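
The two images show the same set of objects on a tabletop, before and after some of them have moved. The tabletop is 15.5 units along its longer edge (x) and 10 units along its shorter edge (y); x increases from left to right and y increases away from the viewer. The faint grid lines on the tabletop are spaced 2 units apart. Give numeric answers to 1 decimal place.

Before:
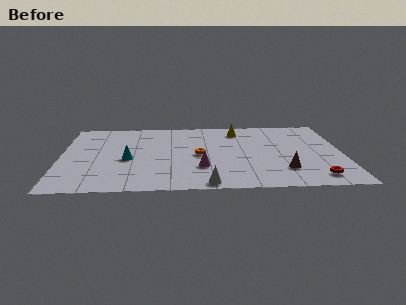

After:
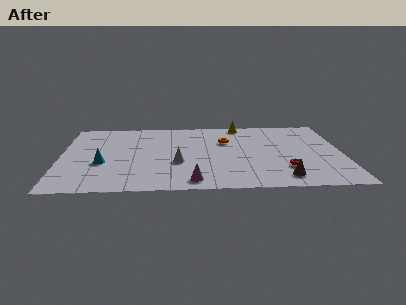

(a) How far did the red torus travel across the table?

2.0

From (13.9, 1.5) to (12.3, 2.7), the red torus covered √(1.6² + 1.2²) ≈ 2.0 units.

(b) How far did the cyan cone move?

1.5

The cyan cone was near (3.7, 4.3) before and (2.3, 3.8) after, so it travelled √(1.4² + 0.5²) ≈ 1.5 units.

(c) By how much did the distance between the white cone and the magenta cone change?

+0.4

They were about 2.2 units apart before and 2.6 after — 0.4 units further apart.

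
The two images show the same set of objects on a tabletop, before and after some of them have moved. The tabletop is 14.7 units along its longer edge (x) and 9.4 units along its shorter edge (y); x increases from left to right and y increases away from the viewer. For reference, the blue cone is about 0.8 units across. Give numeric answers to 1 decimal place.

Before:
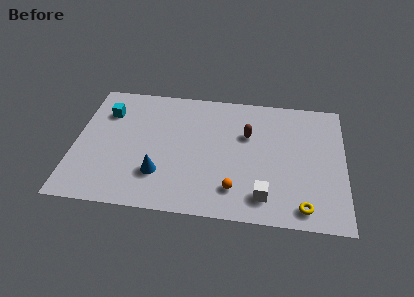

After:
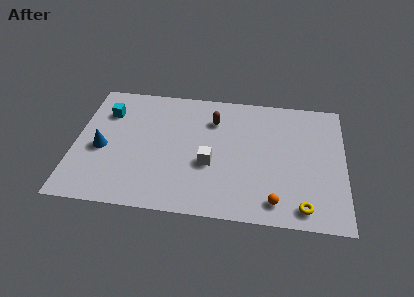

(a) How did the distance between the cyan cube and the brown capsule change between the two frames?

-1.9

They were about 7.8 units apart before and 5.9 after — 1.9 units closer together.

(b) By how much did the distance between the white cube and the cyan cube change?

-3.6

Before: roughly 10.2 units apart; after: 6.6. That's 3.6 units closer together.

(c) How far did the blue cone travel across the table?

3.5

The blue cone was near (4.7, 2.6) before and (1.5, 4.1) after, so it travelled √(3.2² + 1.5²) ≈ 3.5 units.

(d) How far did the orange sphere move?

2.3

From (8.8, 2.0) to (11.0, 1.4), the orange sphere covered √(2.2² + 0.6²) ≈ 2.3 units.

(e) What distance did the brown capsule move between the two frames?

2.1

The brown capsule was near (9.4, 6.1) before and (7.5, 7.0) after, so it travelled √(1.9² + 0.9²) ≈ 2.1 units.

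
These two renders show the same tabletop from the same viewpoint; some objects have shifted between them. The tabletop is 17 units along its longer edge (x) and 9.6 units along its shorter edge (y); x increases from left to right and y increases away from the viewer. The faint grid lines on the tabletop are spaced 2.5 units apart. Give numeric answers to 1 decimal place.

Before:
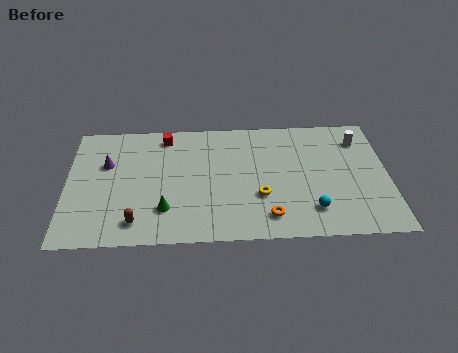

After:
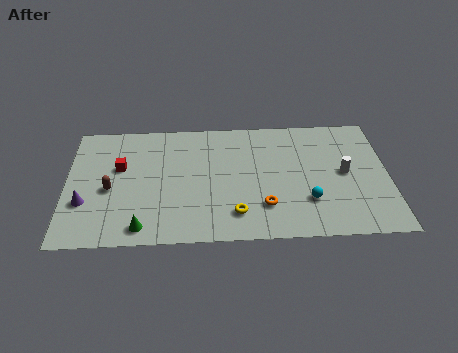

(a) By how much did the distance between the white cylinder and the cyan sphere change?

-3.1

The distance was about 6.0 in the first image and 2.9 in the second, so they moved 3.1 units closer together.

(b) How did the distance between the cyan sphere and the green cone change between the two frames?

+1.1

They were about 7.7 units apart before and 8.8 after — 1.1 units further apart.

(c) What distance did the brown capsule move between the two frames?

3.0

The brown capsule was near (3.7, 1.6) before and (2.3, 4.2) after, so it travelled √(1.4² + 2.6²) ≈ 3.0 units.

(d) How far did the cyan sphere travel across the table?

0.7

The cyan sphere was near (12.9, 2.1) before and (12.7, 2.8) after, so it travelled √(0.2² + 0.7²) ≈ 0.7 units.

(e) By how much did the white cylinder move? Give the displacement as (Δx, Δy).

(-0.9, -2.6)

The white cylinder started near (15.6, 7.5) and ended near (14.7, 4.9).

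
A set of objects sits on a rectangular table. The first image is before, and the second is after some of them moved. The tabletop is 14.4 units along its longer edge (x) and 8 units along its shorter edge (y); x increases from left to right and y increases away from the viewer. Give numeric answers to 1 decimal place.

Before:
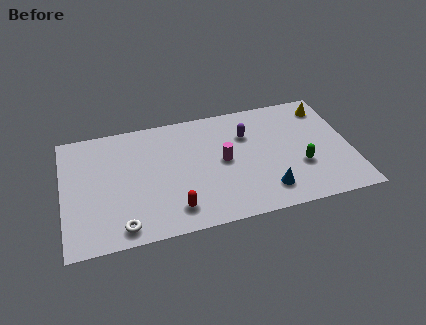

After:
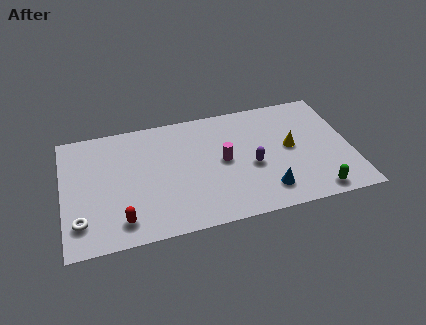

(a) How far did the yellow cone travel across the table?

3.1

The yellow cone was near (13.4, 6.6) before and (11.4, 4.2) after, so it travelled √(2.0² + 2.4²) ≈ 3.1 units.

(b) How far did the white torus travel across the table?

2.2

The white torus was near (2.8, 1.0) before and (0.8, 1.8) after, so it travelled √(2.0² + 0.8²) ≈ 2.2 units.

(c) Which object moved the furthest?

the yellow cone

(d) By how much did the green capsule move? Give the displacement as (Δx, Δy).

(0.6, -1.9)

The green capsule was at about (11.8, 2.8) and moved to about (12.4, 0.9).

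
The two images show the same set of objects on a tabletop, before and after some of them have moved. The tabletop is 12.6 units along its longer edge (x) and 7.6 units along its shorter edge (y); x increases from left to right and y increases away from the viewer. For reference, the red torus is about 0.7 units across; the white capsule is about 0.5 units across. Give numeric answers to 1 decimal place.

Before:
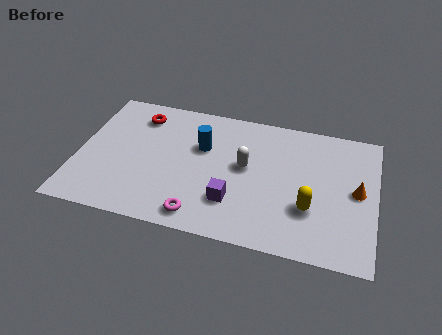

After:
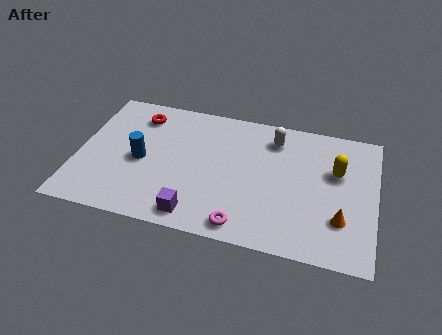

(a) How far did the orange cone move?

1.8

The orange cone moved from about (11.8, 3.9) to (11.2, 2.2), a distance of √(0.6² + 1.7²) ≈ 1.8.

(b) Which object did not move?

the red torus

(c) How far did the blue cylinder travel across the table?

2.9

The blue cylinder moved from about (5.2, 4.9) to (2.7, 3.5), a distance of √(2.5² + 1.4²) ≈ 2.9.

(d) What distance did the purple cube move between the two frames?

1.9

The purple cube moved from about (6.7, 2.1) to (5.2, 1.0), a distance of √(1.5² + 1.1²) ≈ 1.9.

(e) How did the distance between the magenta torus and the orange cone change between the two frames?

-2.8

They were about 7.0 units apart before and 4.2 after — 2.8 units closer together.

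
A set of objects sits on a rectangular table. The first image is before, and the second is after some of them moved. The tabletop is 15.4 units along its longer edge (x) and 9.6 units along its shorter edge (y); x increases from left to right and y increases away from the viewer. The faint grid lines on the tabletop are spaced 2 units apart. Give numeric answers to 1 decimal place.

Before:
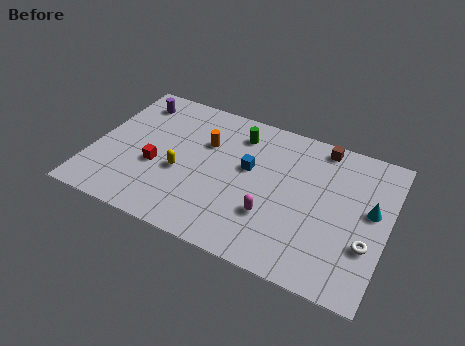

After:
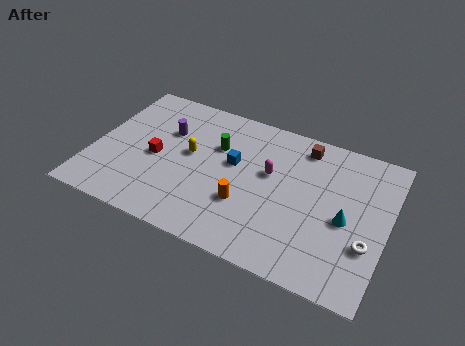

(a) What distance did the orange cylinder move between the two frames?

4.1

From (5.7, 6.4) to (8.2, 3.2), the orange cylinder covered √(2.5² + 3.2²) ≈ 4.1 units.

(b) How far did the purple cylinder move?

2.5

From (1.6, 7.9) to (3.6, 6.4), the purple cylinder covered √(2.0² + 1.5²) ≈ 2.5 units.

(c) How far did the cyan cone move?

1.6

From (14.5, 5.4) to (13.3, 4.3), the cyan cone covered √(1.2² + 1.1²) ≈ 1.6 units.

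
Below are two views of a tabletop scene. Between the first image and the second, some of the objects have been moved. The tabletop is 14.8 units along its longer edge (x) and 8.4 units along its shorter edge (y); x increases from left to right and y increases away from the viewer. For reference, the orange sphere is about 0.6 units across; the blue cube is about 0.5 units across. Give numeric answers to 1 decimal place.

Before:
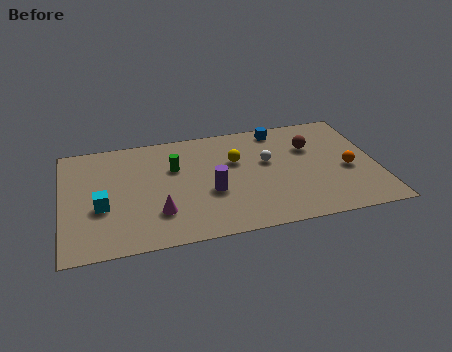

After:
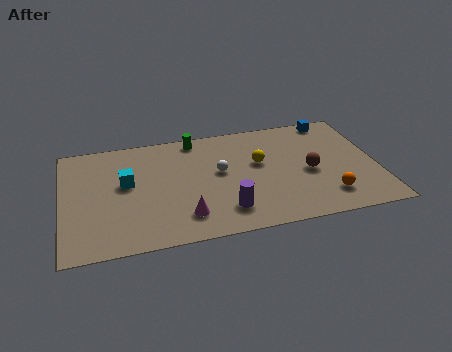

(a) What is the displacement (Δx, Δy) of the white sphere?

(-2.3, -0.3)

The white sphere started near (9.7, 5.0) and ended near (7.4, 4.7).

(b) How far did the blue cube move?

2.6

From (10.4, 7.4) to (13.0, 7.6), the blue cube covered √(2.6² + 0.2²) ≈ 2.6 units.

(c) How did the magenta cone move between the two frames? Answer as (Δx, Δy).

(1.2, -0.5)

The magenta cone was at about (4.4, 2.3) and moved to about (5.6, 1.8).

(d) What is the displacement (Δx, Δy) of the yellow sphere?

(1.1, -0.4)

The yellow sphere was at about (8.2, 5.4) and moved to about (9.3, 5.0).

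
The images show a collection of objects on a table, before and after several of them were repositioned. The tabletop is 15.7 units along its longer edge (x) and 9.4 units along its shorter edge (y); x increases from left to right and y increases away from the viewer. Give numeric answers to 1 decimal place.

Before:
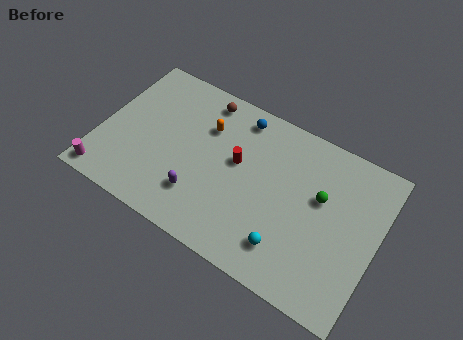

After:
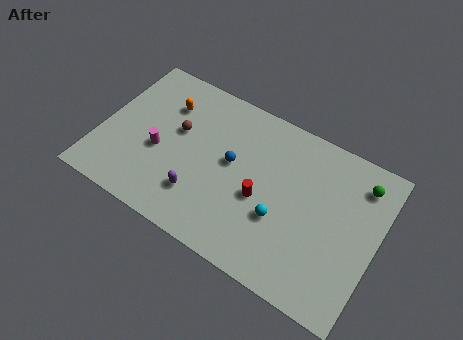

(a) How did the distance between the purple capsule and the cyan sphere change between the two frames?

-0.5

The distance was about 5.1 in the first image and 4.6 in the second, so they moved 0.5 units closer together.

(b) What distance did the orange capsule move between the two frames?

2.4

The orange capsule moved from about (5.7, 6.6) to (3.3, 6.9), a distance of √(2.4² + 0.3²) ≈ 2.4.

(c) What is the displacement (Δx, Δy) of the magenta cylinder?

(2.6, 2.9)

The magenta cylinder was at about (0.8, 1.0) and moved to about (3.4, 3.9).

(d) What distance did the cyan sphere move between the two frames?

1.5

The cyan sphere moved from about (11.1, 2.0) to (10.5, 3.4), a distance of √(0.6² + 1.4²) ≈ 1.5.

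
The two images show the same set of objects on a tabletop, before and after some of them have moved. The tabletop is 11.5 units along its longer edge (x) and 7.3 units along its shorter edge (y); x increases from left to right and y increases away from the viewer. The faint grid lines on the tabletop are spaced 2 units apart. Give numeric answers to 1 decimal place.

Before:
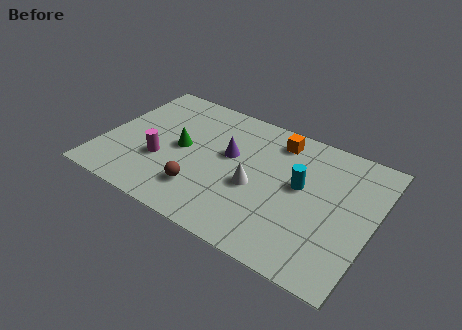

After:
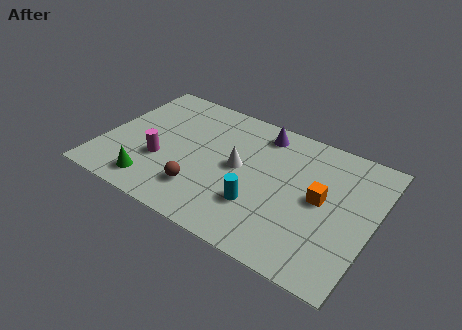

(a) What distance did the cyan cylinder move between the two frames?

2.4

From (8.4, 4.1) to (6.9, 2.2), the cyan cylinder covered √(1.5² + 1.9²) ≈ 2.4 units.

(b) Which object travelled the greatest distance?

the orange cube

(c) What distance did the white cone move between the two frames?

1.1

The white cone moved from about (6.6, 3.1) to (5.8, 3.8), a distance of √(0.8² + 0.7²) ≈ 1.1.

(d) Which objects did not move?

the brown sphere and the magenta cylinder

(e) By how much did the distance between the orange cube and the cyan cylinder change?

+0.5

They were about 2.4 units apart before and 2.9 after — 0.5 units further apart.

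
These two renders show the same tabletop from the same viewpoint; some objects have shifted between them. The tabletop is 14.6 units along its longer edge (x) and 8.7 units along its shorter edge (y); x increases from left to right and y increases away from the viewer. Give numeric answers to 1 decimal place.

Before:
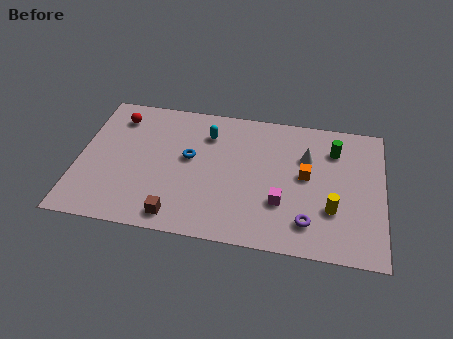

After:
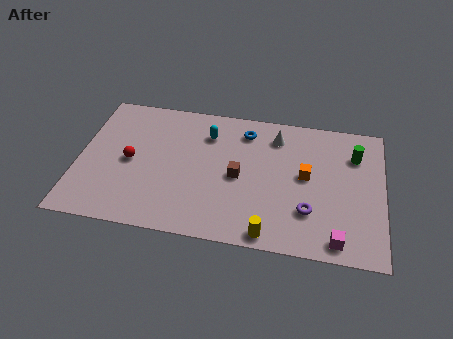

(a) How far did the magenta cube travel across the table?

3.2

From (9.8, 2.8) to (12.5, 1.0), the magenta cube covered √(2.7² + 1.8²) ≈ 3.2 units.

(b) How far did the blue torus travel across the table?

3.4

The blue torus was near (5.3, 4.9) before and (7.9, 7.1) after, so it travelled √(2.6² + 2.2²) ≈ 3.4 units.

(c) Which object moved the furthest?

the brown cube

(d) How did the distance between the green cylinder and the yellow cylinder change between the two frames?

+3.0

Before: roughly 3.8 units apart; after: 6.8. That's 3.0 units further apart.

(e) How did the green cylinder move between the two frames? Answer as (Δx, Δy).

(1.0, -0.2)

The green cylinder started near (12.2, 6.6) and ended near (13.2, 6.4).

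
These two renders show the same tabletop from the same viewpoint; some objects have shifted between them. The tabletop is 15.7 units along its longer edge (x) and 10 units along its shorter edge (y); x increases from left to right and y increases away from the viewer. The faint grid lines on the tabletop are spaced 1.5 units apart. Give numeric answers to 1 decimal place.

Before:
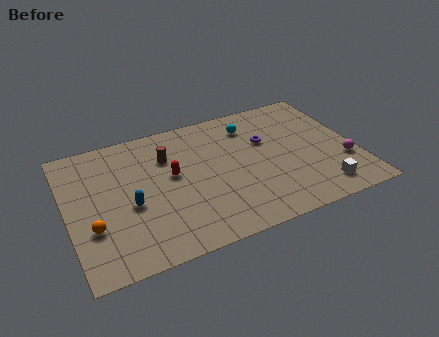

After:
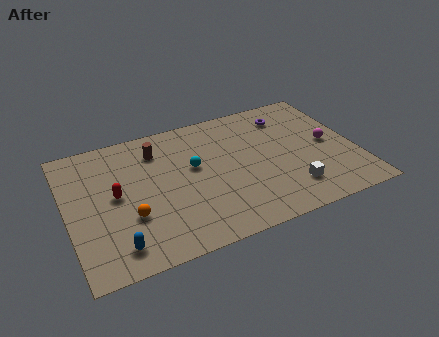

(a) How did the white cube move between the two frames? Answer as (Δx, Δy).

(-1.6, 0.6)

From the two frames, the white cube sits at roughly (13.4, 1.6) before and (11.8, 2.2) after.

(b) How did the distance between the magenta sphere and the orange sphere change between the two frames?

-2.5

Before: roughly 13.7 units apart; after: 11.2. That's 2.5 units closer together.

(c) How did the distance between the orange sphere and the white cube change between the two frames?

-3.6

Before: roughly 12.3 units apart; after: 8.7. That's 3.6 units closer together.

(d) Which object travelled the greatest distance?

the cyan sphere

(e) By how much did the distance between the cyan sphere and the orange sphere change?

-5.8

The distance was about 10.2 in the first image and 4.4 in the second, so they moved 5.8 units closer together.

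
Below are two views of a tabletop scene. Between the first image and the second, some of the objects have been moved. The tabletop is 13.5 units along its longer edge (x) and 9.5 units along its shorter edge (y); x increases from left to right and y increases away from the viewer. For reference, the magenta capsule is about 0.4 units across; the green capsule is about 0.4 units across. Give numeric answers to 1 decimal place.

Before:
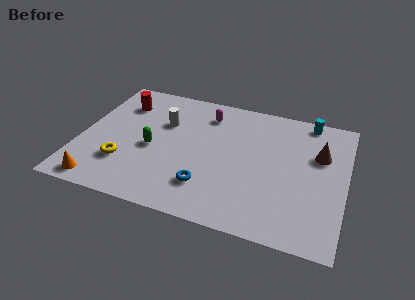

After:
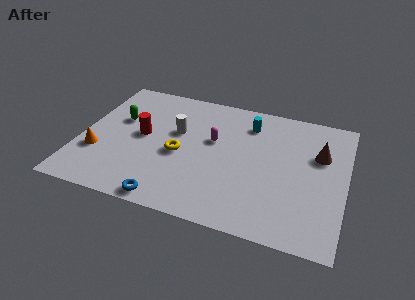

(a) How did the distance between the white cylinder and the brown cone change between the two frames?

-0.7

Before: roughly 8.0 units apart; after: 7.3. That's 0.7 units closer together.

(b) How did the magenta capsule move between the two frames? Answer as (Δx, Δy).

(0.5, -1.9)

The magenta capsule was at about (6.2, 7.6) and moved to about (6.7, 5.7).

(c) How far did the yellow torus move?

3.1

The yellow torus moved from about (2.4, 2.7) to (5.1, 4.2), a distance of √(2.7² + 1.5²) ≈ 3.1.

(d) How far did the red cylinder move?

2.6

From (1.8, 7.2) to (3.1, 5.0), the red cylinder covered √(1.3² + 2.2²) ≈ 2.6 units.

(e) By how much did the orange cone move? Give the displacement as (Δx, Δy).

(-0.4, 2.1)

The orange cone was at about (1.4, 1.0) and moved to about (1.0, 3.1).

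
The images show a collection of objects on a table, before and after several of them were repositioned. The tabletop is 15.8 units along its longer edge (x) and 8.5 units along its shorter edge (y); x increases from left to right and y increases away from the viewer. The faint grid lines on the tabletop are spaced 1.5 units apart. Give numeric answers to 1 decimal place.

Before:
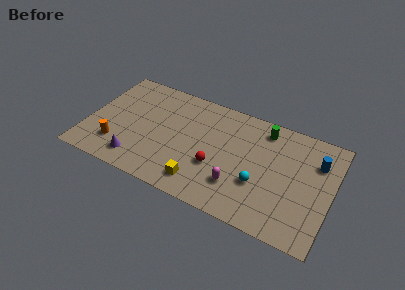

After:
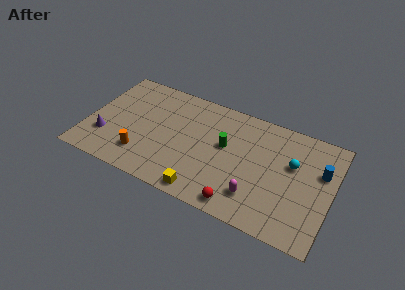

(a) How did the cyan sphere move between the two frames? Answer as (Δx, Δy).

(1.9, 2.3)

The cyan sphere was at about (11.3, 3.0) and moved to about (13.2, 5.3).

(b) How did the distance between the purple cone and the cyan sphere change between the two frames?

+4.3

Before: roughly 7.9 units apart; after: 12.2. That's 4.3 units further apart.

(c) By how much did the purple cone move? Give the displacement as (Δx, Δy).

(-2.2, 1.0)

From the two frames, the purple cone sits at roughly (3.5, 1.5) before and (1.3, 2.5) after.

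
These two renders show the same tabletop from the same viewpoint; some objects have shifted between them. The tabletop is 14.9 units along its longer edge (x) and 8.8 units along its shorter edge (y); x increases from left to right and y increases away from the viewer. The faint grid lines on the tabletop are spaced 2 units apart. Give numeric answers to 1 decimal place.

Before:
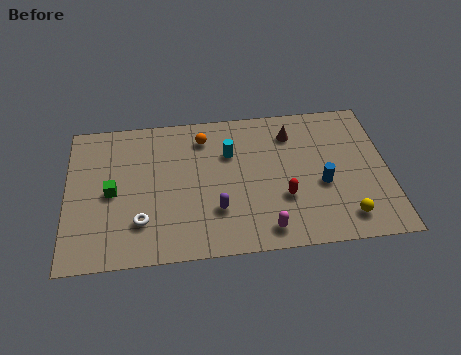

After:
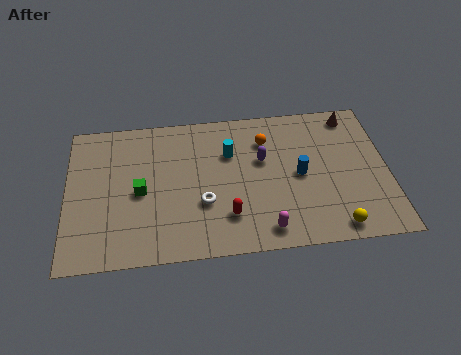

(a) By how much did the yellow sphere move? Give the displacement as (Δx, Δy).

(-0.5, -0.5)

From the two frames, the yellow sphere sits at roughly (12.8, 1.5) before and (12.3, 1.0) after.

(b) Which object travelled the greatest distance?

the purple capsule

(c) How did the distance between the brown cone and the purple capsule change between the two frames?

-0.7

The distance was about 5.6 in the first image and 4.9 in the second, so they moved 0.7 units closer together.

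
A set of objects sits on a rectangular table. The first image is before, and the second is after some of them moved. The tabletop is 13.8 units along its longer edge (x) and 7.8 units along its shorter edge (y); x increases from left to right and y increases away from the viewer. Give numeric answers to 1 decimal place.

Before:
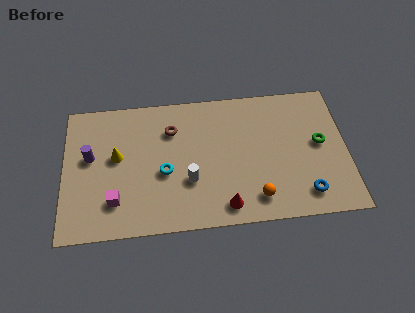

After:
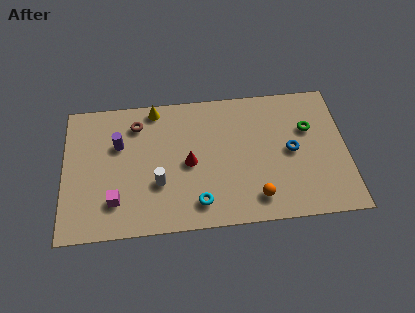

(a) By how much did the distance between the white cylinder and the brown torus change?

+0.5

Before: roughly 3.1 units apart; after: 3.6. That's 0.5 units further apart.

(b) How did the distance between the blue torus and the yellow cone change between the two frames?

-2.3

The distance was about 9.6 in the first image and 7.3 in the second, so they moved 2.3 units closer together.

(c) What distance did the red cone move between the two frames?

3.1

The red cone was near (7.8, 1.1) before and (6.1, 3.7) after, so it travelled √(1.7² + 2.6²) ≈ 3.1 units.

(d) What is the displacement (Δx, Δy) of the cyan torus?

(1.6, -1.9)

The cyan torus was at about (4.9, 3.3) and moved to about (6.5, 1.4).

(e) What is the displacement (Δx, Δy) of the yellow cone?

(1.9, 2.6)

From the two frames, the yellow cone sits at roughly (2.6, 4.4) before and (4.5, 7.0) after.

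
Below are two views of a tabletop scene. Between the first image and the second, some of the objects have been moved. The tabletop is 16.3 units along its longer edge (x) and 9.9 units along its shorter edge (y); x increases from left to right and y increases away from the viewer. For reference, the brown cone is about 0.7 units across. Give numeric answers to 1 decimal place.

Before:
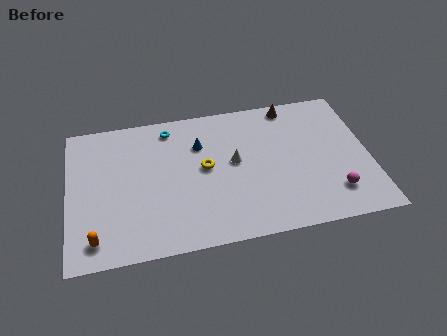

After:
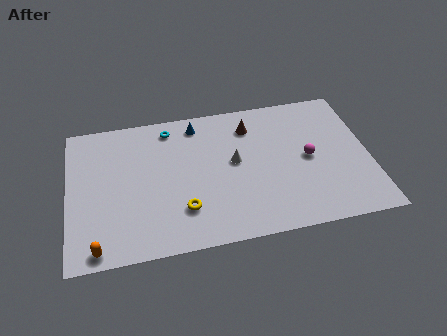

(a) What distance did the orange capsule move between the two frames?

0.6

The orange capsule moved from about (1.4, 1.5) to (1.5, 0.9), a distance of √(0.1² + 0.6²) ≈ 0.6.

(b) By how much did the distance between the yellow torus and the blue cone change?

+4.3

Before: roughly 1.7 units apart; after: 6.0. That's 4.3 units further apart.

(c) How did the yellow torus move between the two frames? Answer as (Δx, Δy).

(-1.3, -2.7)

The yellow torus started near (7.4, 5.3) and ended near (6.1, 2.6).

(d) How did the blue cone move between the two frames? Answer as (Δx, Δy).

(-0.1, 1.5)

The blue cone was at about (7.2, 7.0) and moved to about (7.1, 8.5).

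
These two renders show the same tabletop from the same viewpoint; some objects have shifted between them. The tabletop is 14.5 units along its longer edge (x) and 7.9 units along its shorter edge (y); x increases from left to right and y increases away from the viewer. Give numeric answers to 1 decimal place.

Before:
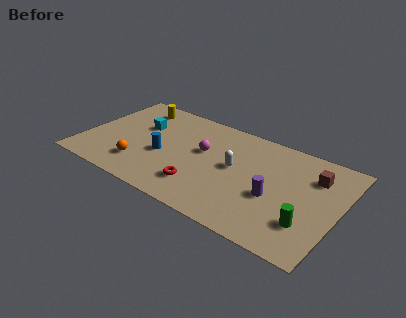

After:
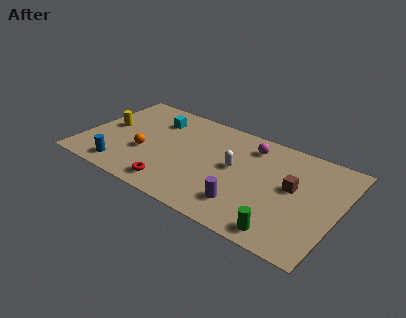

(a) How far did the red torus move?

1.6

The red torus was near (7.0, 1.9) before and (5.6, 1.2) after, so it travelled √(1.4² + 0.7²) ≈ 1.6 units.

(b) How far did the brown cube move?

1.7

From (12.9, 5.8) to (11.9, 4.4), the brown cube covered √(1.0² + 1.4²) ≈ 1.7 units.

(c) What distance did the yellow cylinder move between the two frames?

2.7

From (2.4, 6.6) to (1.2, 4.2), the yellow cylinder covered √(1.2² + 2.4²) ≈ 2.7 units.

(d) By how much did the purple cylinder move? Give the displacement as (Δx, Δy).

(-1.4, -1.4)

From the two frames, the purple cylinder sits at roughly (11.0, 3.2) before and (9.6, 1.8) after.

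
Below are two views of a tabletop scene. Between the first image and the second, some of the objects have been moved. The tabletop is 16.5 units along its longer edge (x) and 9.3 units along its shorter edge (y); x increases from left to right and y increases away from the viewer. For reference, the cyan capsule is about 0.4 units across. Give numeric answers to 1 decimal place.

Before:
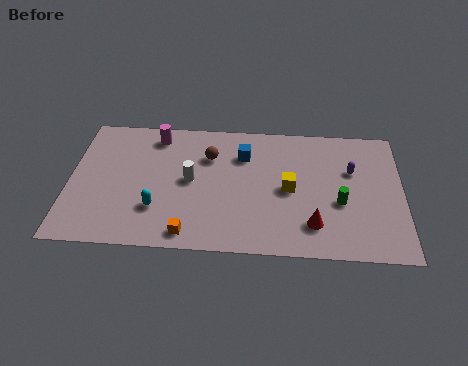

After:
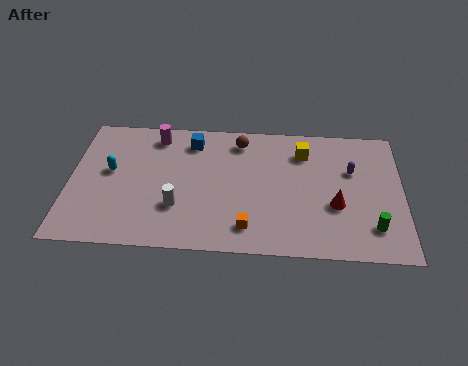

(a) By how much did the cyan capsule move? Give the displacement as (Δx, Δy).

(-2.4, 2.5)

From the two frames, the cyan capsule sits at roughly (4.4, 2.7) before and (2.0, 5.2) after.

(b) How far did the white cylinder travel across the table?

2.0

The white cylinder was near (6.0, 4.8) before and (5.4, 2.9) after, so it travelled √(0.6² + 1.9²) ≈ 2.0 units.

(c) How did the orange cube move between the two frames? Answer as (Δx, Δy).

(2.9, 0.6)

The orange cube was at about (6.0, 1.1) and moved to about (8.9, 1.7).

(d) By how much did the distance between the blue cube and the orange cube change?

+0.3

Before: roughly 6.3 units apart; after: 6.6. That's 0.3 units further apart.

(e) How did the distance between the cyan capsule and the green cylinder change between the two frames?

+4.3

The distance was about 9.1 in the first image and 13.4 in the second, so they moved 4.3 units further apart.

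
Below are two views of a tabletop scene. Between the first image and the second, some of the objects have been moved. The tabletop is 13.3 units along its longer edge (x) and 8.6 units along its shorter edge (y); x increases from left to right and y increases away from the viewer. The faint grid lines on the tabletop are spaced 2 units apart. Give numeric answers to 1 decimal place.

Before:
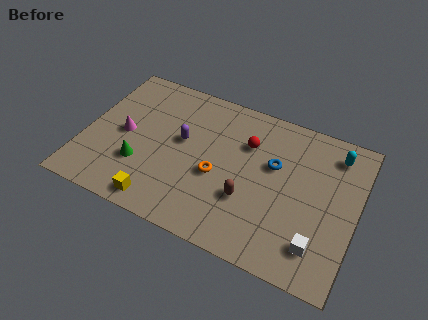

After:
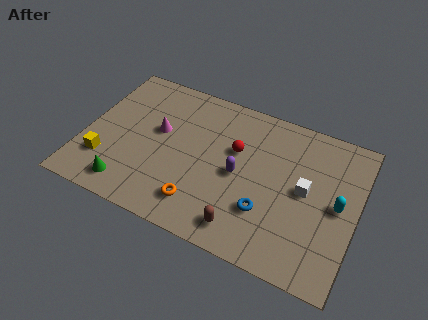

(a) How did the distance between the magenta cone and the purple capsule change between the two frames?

+1.3

The distance was about 2.9 in the first image and 4.2 in the second, so they moved 1.3 units further apart.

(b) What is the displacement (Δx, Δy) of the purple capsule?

(2.9, -0.8)

From the two frames, the purple capsule sits at roughly (4.7, 4.9) before and (7.6, 4.1) after.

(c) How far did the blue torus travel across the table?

2.7

From (9.2, 5.3) to (9.1, 2.6), the blue torus covered √(0.1² + 2.7²) ≈ 2.7 units.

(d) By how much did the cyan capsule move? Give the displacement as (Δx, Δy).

(0.4, -2.8)

The cyan capsule started near (12.0, 7.1) and ended near (12.4, 4.3).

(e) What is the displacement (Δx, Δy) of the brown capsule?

(0.0, -1.6)

From the two frames, the brown capsule sits at roughly (8.2, 2.9) before and (8.2, 1.3) after.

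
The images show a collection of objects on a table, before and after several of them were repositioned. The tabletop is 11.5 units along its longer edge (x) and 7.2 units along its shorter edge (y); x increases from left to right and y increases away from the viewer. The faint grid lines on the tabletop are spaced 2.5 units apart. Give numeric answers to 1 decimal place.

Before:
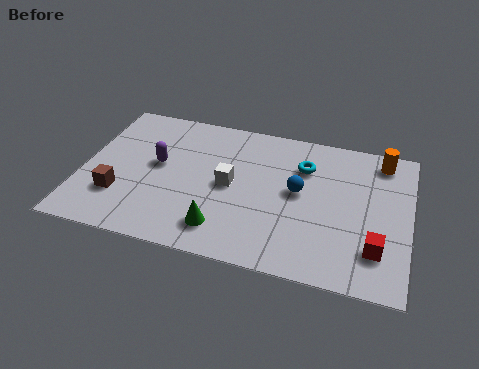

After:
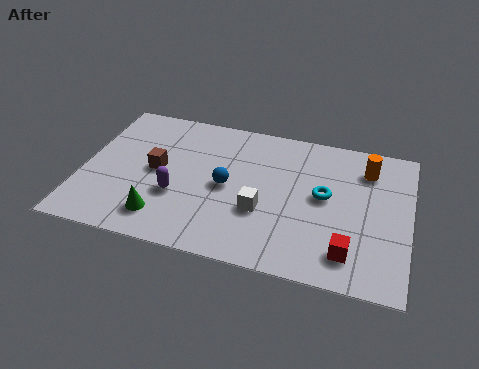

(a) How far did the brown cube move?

2.0

From (1.4, 2.1) to (2.6, 3.7), the brown cube covered √(1.2² + 1.6²) ≈ 2.0 units.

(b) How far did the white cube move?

1.6

The white cube was near (5.2, 3.6) before and (6.4, 2.6) after, so it travelled √(1.2² + 1.0²) ≈ 1.6 units.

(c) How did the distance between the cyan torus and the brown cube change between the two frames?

-1.1

They were about 7.0 units apart before and 5.9 after — 1.1 units closer together.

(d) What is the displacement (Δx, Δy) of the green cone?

(-2.1, 0.0)

The green cone was at about (5.1, 1.4) and moved to about (3.0, 1.4).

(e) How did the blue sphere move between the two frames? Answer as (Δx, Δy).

(-2.5, -0.4)

The blue sphere was at about (7.6, 3.9) and moved to about (5.1, 3.5).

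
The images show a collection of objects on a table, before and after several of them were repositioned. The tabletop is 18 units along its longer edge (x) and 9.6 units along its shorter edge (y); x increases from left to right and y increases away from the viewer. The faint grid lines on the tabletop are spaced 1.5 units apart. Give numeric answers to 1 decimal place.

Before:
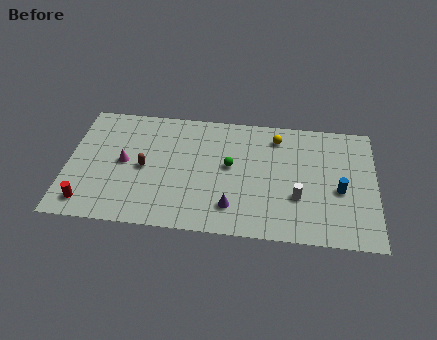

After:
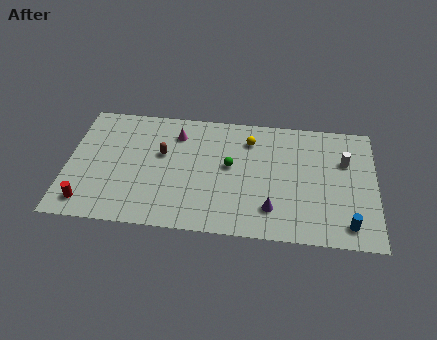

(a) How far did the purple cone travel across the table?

2.3

The purple cone was near (9.7, 2.1) before and (12.0, 2.2) after, so it travelled √(2.3² + 0.1²) ≈ 2.3 units.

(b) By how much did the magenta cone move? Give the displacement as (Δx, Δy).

(3.0, 2.6)

The magenta cone started near (3.3, 4.9) and ended near (6.3, 7.5).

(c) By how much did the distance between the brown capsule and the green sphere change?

-1.0

The distance was about 5.0 in the first image and 4.0 in the second, so they moved 1.0 units closer together.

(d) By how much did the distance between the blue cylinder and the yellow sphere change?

+3.0

They were about 5.3 units apart before and 8.3 after — 3.0 units further apart.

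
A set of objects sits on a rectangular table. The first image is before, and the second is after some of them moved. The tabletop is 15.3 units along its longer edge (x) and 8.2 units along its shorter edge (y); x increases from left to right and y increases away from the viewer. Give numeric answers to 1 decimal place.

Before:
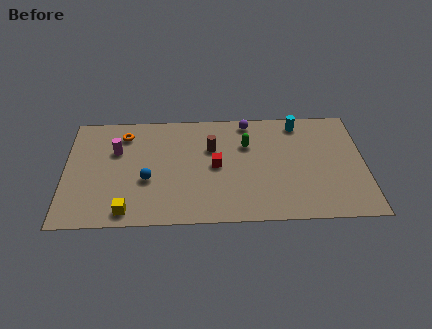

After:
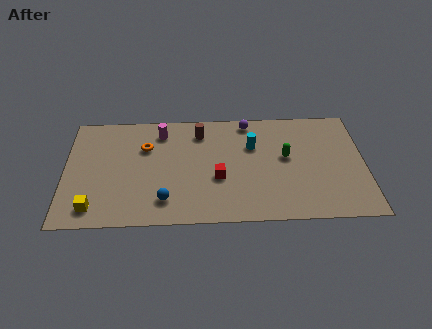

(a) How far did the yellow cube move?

1.7

The yellow cube moved from about (3.2, 1.0) to (1.5, 1.3), a distance of √(1.7² + 0.3²) ≈ 1.7.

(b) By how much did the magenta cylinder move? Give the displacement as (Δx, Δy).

(2.3, 1.3)

The magenta cylinder was at about (2.6, 5.4) and moved to about (4.9, 6.7).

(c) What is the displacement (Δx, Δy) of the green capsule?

(2.0, -1.0)

The green capsule was at about (9.3, 5.6) and moved to about (11.3, 4.6).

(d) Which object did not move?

the purple sphere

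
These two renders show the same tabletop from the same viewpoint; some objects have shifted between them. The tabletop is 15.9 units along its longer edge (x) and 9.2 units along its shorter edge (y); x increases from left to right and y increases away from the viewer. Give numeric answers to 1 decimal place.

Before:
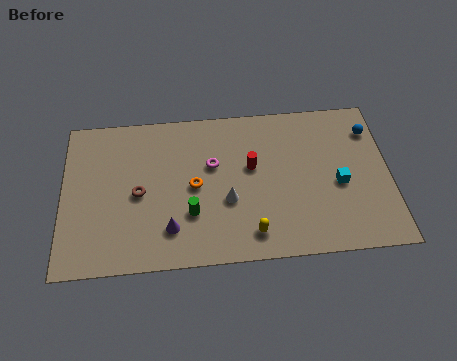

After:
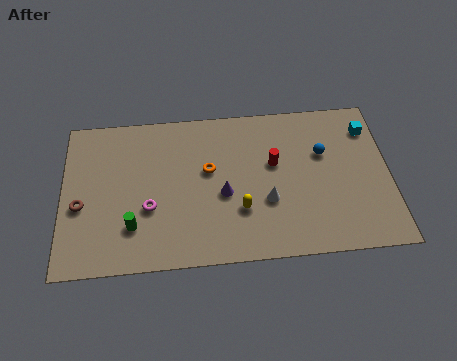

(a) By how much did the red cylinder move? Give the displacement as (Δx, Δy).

(1.1, 0.1)

From the two frames, the red cylinder sits at roughly (9.2, 5.4) before and (10.3, 5.5) after.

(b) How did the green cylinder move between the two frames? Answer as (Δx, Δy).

(-2.8, -0.5)

The green cylinder started near (6.2, 2.9) and ended near (3.4, 2.4).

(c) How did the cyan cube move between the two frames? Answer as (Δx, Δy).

(1.6, 3.2)

The cyan cube was at about (13.4, 4.0) and moved to about (15.0, 7.2).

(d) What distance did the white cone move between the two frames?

1.9

The white cone moved from about (8.0, 3.5) to (9.9, 3.3), a distance of √(1.9² + 0.2²) ≈ 1.9.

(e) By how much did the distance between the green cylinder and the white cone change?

+4.7

Before: roughly 1.9 units apart; after: 6.6. That's 4.7 units further apart.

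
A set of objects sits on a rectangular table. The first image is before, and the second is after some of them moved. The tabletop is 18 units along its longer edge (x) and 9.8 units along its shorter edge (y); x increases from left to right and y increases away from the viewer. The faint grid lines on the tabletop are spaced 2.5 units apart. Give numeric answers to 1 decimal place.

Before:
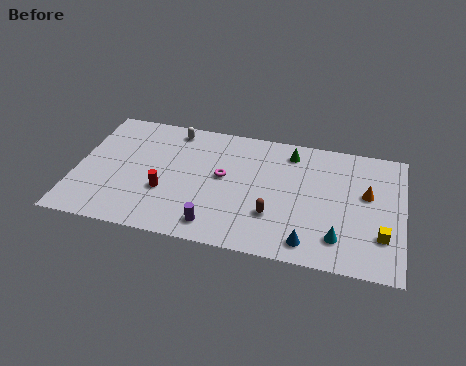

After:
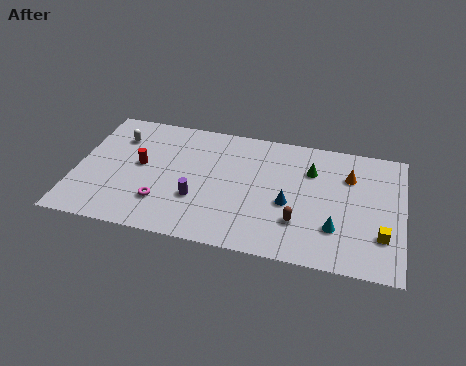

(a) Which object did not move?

the yellow cube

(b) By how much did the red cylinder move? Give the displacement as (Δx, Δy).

(-1.5, 1.8)

The red cylinder was at about (5.0, 3.5) and moved to about (3.5, 5.3).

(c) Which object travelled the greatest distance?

the magenta torus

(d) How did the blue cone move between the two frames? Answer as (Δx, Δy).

(-1.2, 2.7)

From the two frames, the blue cone sits at roughly (13.0, 1.4) before and (11.8, 4.1) after.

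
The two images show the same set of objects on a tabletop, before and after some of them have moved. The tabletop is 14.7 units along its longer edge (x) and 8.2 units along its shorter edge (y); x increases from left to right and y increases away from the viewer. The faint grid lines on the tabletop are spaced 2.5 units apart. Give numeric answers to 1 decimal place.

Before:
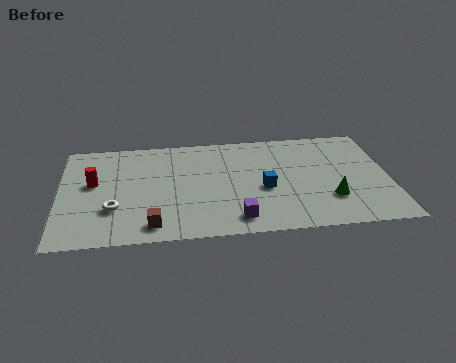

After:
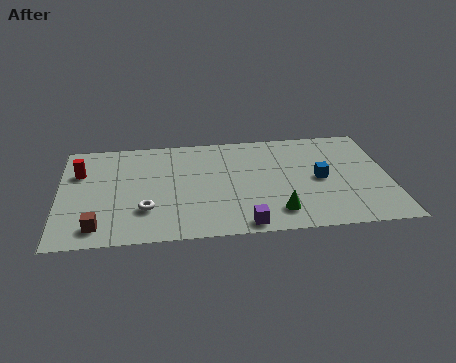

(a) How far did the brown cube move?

2.4

The brown cube was near (4.1, 1.2) before and (1.7, 1.3) after, so it travelled √(2.4² + 0.1²) ≈ 2.4 units.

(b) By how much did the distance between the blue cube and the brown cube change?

+4.8

The distance was about 5.5 in the first image and 10.3 in the second, so they moved 4.8 units further apart.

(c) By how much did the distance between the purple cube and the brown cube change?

+2.7

They were about 3.7 units apart before and 6.4 after — 2.7 units further apart.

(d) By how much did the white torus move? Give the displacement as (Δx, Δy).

(1.4, -0.2)

The white torus started near (2.4, 2.6) and ended near (3.8, 2.4).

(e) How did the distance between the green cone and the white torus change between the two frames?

-3.7

The distance was about 9.6 in the first image and 5.9 in the second, so they moved 3.7 units closer together.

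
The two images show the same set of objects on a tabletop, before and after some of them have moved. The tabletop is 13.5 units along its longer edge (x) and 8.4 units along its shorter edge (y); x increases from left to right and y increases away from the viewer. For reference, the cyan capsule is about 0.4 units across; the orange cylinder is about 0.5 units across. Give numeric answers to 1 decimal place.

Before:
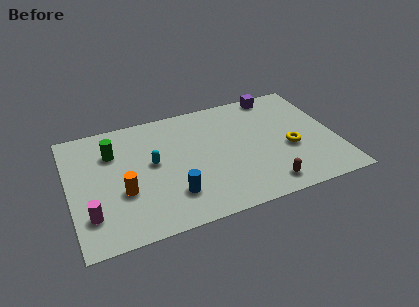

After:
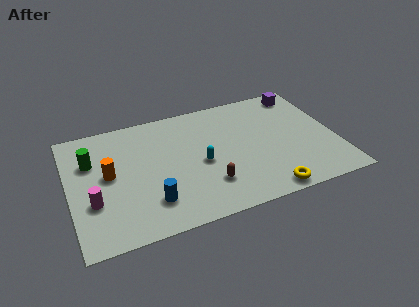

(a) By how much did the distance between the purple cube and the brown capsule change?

+0.9

The distance was about 6.5 in the first image and 7.4 in the second, so they moved 0.9 units further apart.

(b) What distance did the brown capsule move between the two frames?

3.0

The brown capsule moved from about (9.6, 1.2) to (6.8, 2.2), a distance of √(2.8² + 1.0²) ≈ 3.0.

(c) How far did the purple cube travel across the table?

1.3

The purple cube was near (10.9, 7.6) before and (12.2, 7.3) after, so it travelled √(1.3² + 0.3²) ≈ 1.3 units.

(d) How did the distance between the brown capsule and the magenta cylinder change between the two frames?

-3.0

The distance was about 8.7 in the first image and 5.7 in the second, so they moved 3.0 units closer together.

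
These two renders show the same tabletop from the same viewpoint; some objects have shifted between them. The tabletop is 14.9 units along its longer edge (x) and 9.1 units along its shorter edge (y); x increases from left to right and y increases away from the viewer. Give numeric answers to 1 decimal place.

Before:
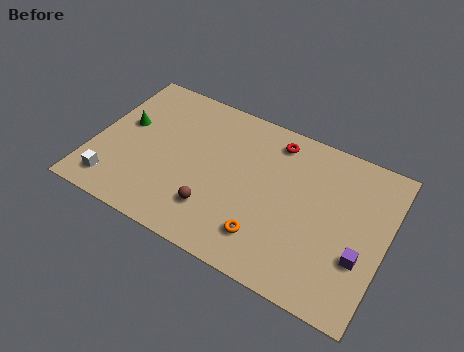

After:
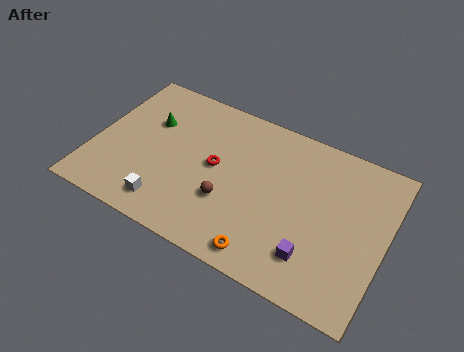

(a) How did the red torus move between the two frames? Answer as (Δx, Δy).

(-2.7, -2.9)

From the two frames, the red torus sits at roughly (8.9, 7.7) before and (6.2, 4.8) after.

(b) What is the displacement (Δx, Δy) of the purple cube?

(-2.2, -1.0)

The purple cube started near (13.8, 3.1) and ended near (11.6, 2.1).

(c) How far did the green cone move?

1.4

The green cone moved from about (1.4, 5.3) to (2.6, 6.0), a distance of √(1.2² + 0.7²) ≈ 1.4.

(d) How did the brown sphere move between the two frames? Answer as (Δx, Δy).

(0.6, 0.8)

The brown sphere was at about (6.5, 2.3) and moved to about (7.1, 3.1).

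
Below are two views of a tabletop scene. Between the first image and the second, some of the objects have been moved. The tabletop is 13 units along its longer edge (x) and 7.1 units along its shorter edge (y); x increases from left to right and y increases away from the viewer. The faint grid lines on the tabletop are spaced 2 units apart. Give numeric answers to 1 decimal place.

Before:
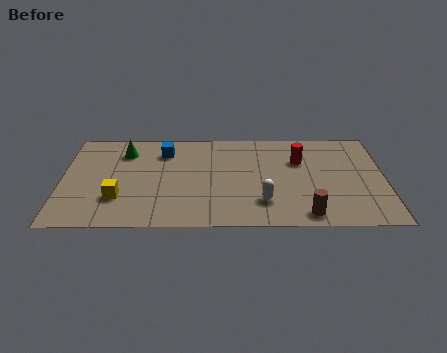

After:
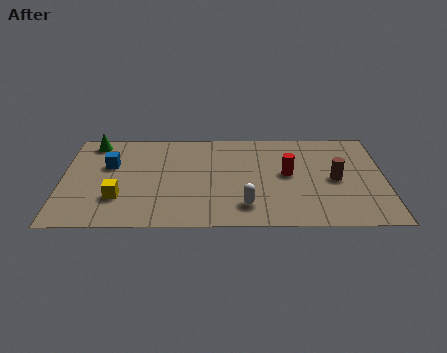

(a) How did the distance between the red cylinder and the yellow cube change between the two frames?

-0.8

They were about 7.8 units apart before and 7.0 after — 0.8 units closer together.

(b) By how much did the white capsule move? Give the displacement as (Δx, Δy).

(-0.7, -0.3)

From the two frames, the white capsule sits at roughly (8.1, 1.8) before and (7.4, 1.5) after.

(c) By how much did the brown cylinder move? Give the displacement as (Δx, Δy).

(1.2, 2.5)

From the two frames, the brown cylinder sits at roughly (9.8, 0.9) before and (11.0, 3.4) after.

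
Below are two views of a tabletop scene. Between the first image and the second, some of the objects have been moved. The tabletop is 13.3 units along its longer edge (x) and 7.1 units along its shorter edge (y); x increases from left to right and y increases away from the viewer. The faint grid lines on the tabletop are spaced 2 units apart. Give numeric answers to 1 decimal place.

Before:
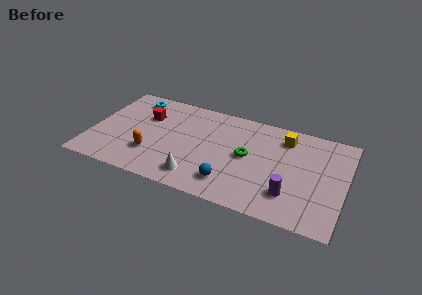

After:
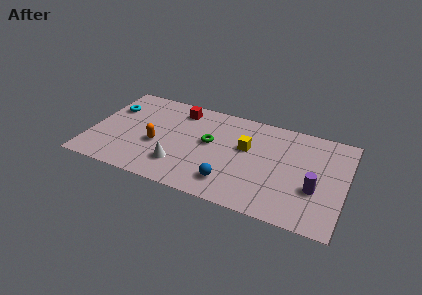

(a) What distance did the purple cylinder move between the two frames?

1.4

The purple cylinder moved from about (10.6, 1.8) to (11.8, 2.6), a distance of √(1.2² + 0.8²) ≈ 1.4.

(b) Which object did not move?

the blue sphere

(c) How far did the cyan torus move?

1.5

The cyan torus was near (1.9, 6.0) before and (0.9, 4.9) after, so it travelled √(1.0² + 1.1²) ≈ 1.5 units.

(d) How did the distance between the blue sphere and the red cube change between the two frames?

-0.4

The distance was about 5.8 in the first image and 5.4 in the second, so they moved 0.4 units closer together.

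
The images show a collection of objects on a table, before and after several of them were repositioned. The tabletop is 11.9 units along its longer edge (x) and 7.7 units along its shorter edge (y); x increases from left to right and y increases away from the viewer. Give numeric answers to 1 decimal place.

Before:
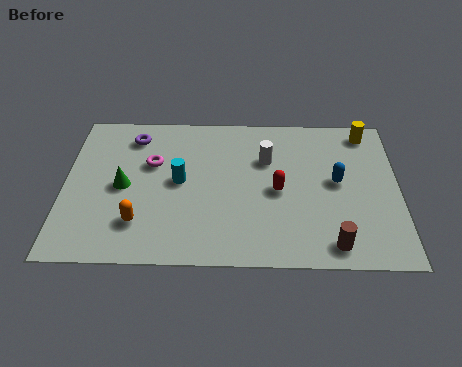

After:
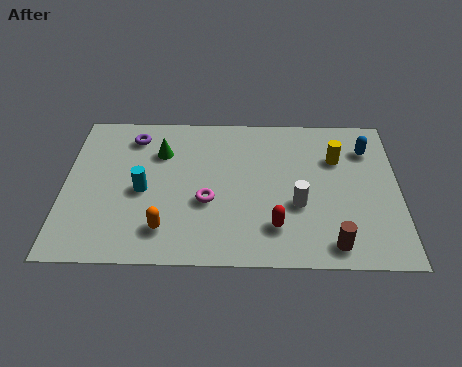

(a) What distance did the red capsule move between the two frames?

1.8

The red capsule was near (7.6, 3.6) before and (7.5, 1.8) after, so it travelled √(0.1² + 1.8²) ≈ 1.8 units.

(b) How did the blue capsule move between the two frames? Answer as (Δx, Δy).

(1.1, 1.7)

The blue capsule started near (9.7, 4.1) and ended near (10.8, 5.8).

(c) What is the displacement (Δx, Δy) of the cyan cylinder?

(-1.3, -0.5)

The cyan cylinder was at about (4.1, 4.0) and moved to about (2.8, 3.5).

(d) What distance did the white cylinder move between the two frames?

2.5

From (7.2, 5.2) to (8.3, 2.9), the white cylinder covered √(1.1² + 2.3²) ≈ 2.5 units.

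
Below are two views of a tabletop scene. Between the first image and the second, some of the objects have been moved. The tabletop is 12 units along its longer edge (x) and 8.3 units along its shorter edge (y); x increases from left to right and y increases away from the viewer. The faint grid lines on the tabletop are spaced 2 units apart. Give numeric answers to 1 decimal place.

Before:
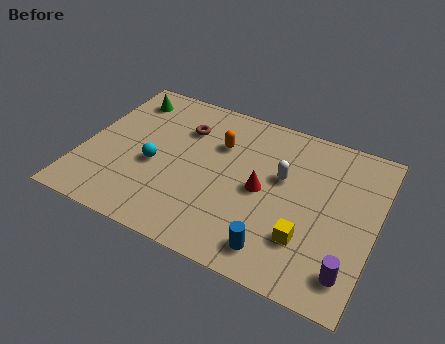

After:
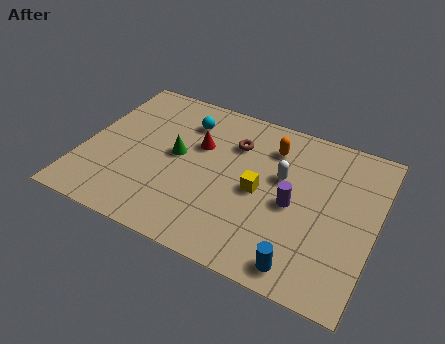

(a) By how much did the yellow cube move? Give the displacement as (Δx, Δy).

(-2.1, 1.6)

The yellow cube started near (9.4, 2.3) and ended near (7.3, 3.9).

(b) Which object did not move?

the white capsule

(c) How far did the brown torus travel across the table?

2.1

The brown torus moved from about (3.9, 6.0) to (6.0, 6.0), a distance of √(2.1² + 0.0²) ≈ 2.1.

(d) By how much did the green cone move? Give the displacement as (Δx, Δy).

(2.5, -2.4)

The green cone was at about (1.3, 6.8) and moved to about (3.8, 4.4).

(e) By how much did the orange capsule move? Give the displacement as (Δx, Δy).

(2.1, 0.7)

The orange capsule was at about (5.4, 5.7) and moved to about (7.5, 6.4).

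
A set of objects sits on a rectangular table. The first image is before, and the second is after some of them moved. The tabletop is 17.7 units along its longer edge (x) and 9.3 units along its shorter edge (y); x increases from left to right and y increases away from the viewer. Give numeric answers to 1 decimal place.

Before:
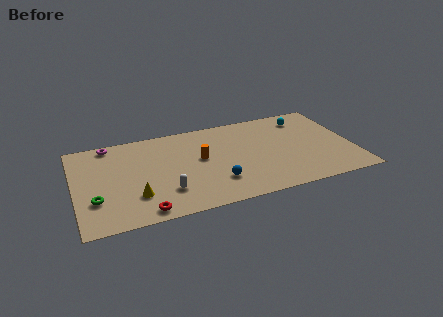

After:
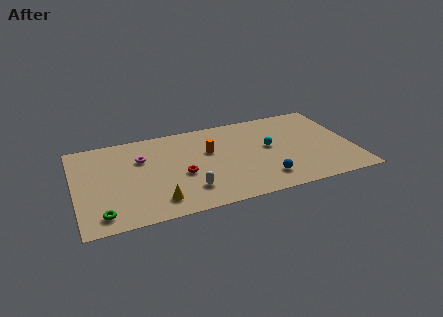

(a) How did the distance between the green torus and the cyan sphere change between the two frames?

-3.1

They were about 14.6 units apart before and 11.5 after — 3.1 units closer together.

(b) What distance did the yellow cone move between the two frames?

1.6

From (3.7, 2.6) to (5.0, 1.7), the yellow cone covered √(1.3² + 0.9²) ≈ 1.6 units.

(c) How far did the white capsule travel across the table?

1.4

The white capsule moved from about (5.6, 2.5) to (7.0, 2.2), a distance of √(1.4² + 0.3²) ≈ 1.4.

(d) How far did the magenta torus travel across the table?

2.8

The magenta torus was near (2.4, 8.4) before and (4.3, 6.3) after, so it travelled √(1.9² + 2.1²) ≈ 2.8 units.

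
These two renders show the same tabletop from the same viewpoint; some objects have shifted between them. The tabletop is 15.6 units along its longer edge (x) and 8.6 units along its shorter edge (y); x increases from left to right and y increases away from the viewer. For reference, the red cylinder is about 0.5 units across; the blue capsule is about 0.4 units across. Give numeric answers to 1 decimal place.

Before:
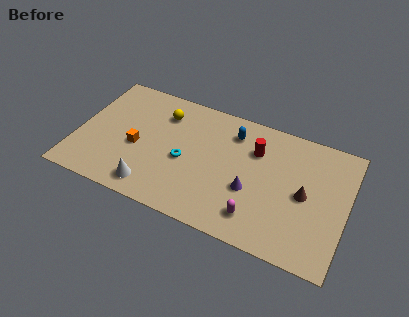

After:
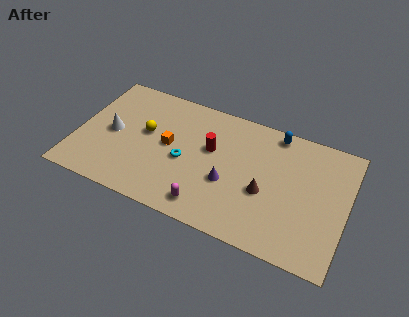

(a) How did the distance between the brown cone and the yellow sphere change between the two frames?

-1.6

They were about 8.8 units apart before and 7.2 after — 1.6 units closer together.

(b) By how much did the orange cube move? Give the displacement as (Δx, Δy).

(1.8, 0.8)

The orange cube started near (3.5, 3.7) and ended near (5.3, 4.5).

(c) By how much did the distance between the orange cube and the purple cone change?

-2.9

They were about 6.7 units apart before and 3.8 after — 2.9 units closer together.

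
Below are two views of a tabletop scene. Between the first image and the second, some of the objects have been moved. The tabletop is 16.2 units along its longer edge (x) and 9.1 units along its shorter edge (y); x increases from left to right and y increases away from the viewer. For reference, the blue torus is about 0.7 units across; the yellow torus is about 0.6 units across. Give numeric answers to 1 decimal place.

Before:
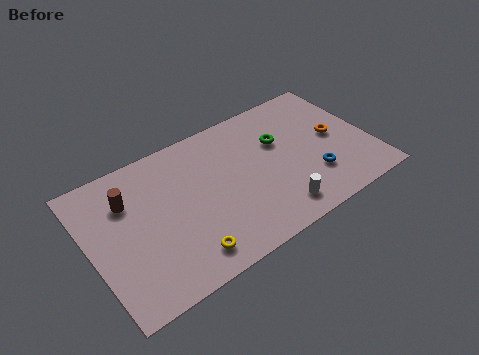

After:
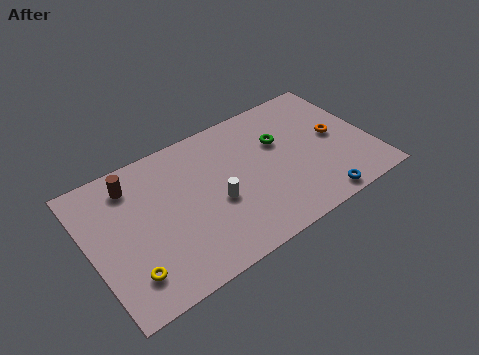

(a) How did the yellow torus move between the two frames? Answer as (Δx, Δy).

(-3.1, 0.5)

The yellow torus started near (4.9, 1.5) and ended near (1.8, 2.0).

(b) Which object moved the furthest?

the white cylinder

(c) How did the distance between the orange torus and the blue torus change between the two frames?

+1.5

They were about 2.7 units apart before and 4.2 after — 1.5 units further apart.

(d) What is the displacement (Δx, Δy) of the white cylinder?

(-3.1, 2.3)

From the two frames, the white cylinder sits at roughly (10.2, 1.5) before and (7.1, 3.8) after.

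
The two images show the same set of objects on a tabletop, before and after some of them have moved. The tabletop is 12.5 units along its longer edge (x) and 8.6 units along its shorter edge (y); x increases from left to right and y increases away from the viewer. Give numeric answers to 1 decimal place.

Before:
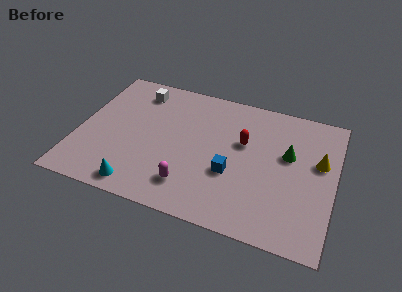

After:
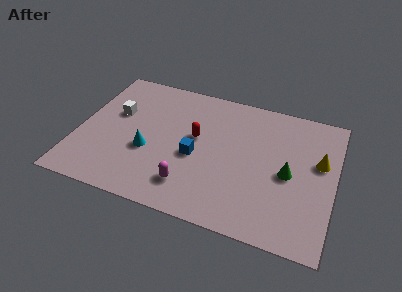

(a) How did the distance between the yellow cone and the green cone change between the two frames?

+0.3

The distance was about 1.5 in the first image and 1.8 in the second, so they moved 0.3 units further apart.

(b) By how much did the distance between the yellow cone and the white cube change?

+0.7

Before: roughly 9.3 units apart; after: 10.0. That's 0.7 units further apart.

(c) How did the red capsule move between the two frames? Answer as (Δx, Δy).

(-2.3, -0.4)

The red capsule started near (8.0, 5.3) and ended near (5.7, 4.9).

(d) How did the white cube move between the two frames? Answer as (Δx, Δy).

(-0.9, -1.8)

The white cube was at about (2.6, 7.1) and moved to about (1.7, 5.3).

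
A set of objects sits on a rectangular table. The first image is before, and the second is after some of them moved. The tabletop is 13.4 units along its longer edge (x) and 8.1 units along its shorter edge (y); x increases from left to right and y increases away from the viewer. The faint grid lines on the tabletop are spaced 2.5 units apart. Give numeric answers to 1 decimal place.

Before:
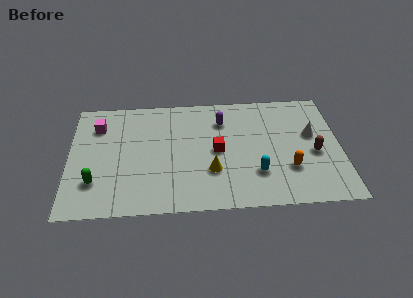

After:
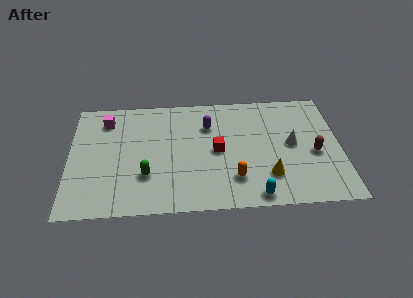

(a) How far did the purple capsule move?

0.8

The purple capsule moved from about (7.6, 6.1) to (6.9, 5.8), a distance of √(0.7² + 0.3²) ≈ 0.8.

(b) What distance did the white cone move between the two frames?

1.2

The white cone was near (12.0, 4.8) before and (11.0, 4.2) after, so it travelled √(1.0² + 0.6²) ≈ 1.2 units.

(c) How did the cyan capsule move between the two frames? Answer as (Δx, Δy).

(-0.1, -1.5)

The cyan capsule was at about (9.2, 2.3) and moved to about (9.1, 0.8).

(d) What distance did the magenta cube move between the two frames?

0.6

The magenta cube moved from about (1.4, 6.1) to (1.8, 6.5), a distance of √(0.4² + 0.4²) ≈ 0.6.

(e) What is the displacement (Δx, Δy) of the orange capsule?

(-2.7, -0.5)

From the two frames, the orange capsule sits at roughly (10.8, 2.5) before and (8.1, 2.0) after.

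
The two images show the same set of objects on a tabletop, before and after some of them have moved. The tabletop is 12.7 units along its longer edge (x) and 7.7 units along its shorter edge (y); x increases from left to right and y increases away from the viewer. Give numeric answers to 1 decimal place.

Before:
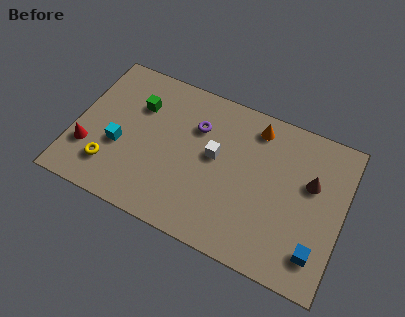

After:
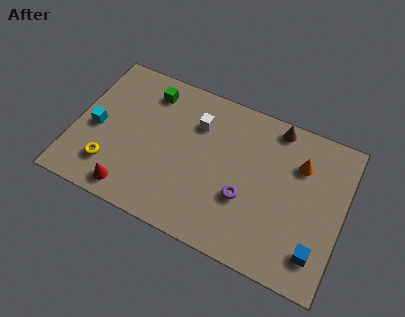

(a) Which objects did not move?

the yellow torus and the blue cube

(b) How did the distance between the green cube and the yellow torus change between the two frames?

+1.0

The distance was about 3.7 in the first image and 4.7 in the second, so they moved 1.0 units further apart.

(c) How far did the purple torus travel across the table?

3.7

The purple torus was near (5.6, 5.4) before and (8.2, 2.8) after, so it travelled √(2.6² + 2.6²) ≈ 3.7 units.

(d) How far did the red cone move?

2.6

The red cone was near (0.8, 2.3) before and (3.0, 1.0) after, so it travelled √(2.2² + 1.3²) ≈ 2.6 units.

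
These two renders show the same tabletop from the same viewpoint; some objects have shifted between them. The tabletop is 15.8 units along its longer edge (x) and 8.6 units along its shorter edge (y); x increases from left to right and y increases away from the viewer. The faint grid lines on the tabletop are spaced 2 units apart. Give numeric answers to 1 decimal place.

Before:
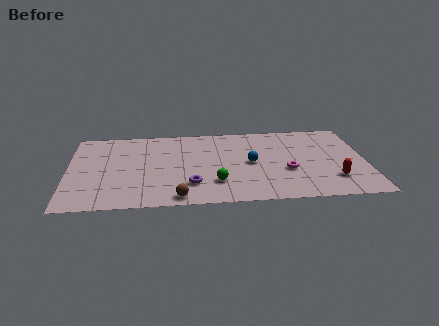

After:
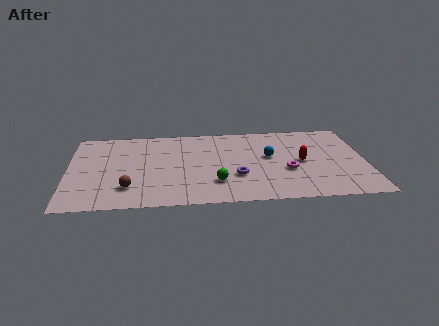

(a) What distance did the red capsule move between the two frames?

2.6

From (14.0, 2.2) to (12.4, 4.2), the red capsule covered √(1.6² + 2.0²) ≈ 2.6 units.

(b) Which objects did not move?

the green sphere and the magenta torus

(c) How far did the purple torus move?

2.5

From (6.5, 2.2) to (8.9, 2.9), the purple torus covered √(2.4² + 0.7²) ≈ 2.5 units.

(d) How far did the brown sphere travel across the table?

2.9

The brown sphere moved from about (5.8, 0.9) to (3.2, 2.1), a distance of √(2.6² + 1.2²) ≈ 2.9.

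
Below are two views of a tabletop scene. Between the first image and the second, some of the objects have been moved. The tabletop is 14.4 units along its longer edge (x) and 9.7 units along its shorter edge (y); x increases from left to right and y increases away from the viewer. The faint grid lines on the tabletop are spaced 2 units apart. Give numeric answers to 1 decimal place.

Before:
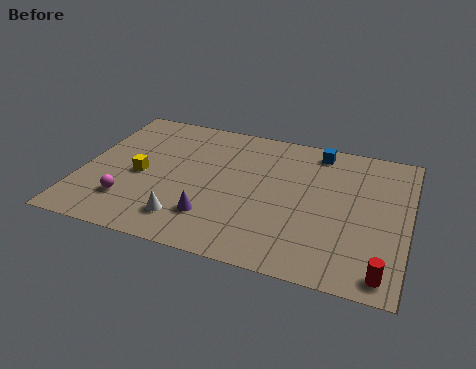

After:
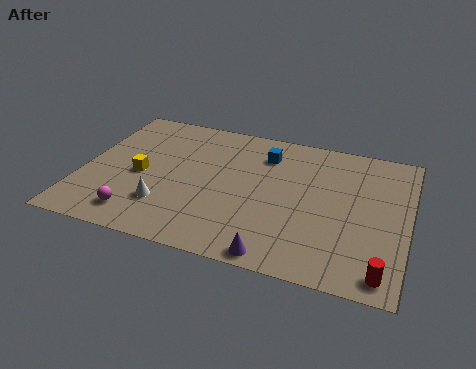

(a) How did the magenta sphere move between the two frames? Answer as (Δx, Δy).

(0.5, -0.8)

The magenta sphere was at about (2.3, 2.4) and moved to about (2.8, 1.6).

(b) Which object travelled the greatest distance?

the purple cone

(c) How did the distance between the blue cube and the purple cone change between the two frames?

-0.6

Before: roughly 7.4 units apart; after: 6.8. That's 0.6 units closer together.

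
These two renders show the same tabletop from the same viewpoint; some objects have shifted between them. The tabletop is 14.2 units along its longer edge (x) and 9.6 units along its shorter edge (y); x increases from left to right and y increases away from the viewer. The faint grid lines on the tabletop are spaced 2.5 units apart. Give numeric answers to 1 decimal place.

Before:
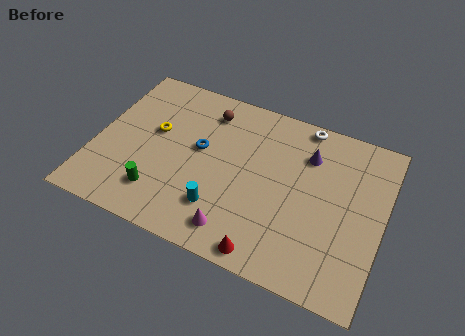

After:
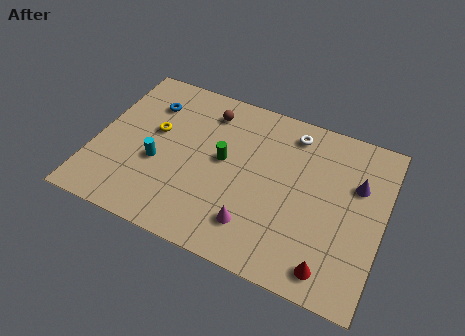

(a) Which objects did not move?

the brown sphere and the yellow torus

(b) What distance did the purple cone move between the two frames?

2.6

The purple cone moved from about (10.3, 7.1) to (12.8, 6.3), a distance of √(2.5² + 0.8²) ≈ 2.6.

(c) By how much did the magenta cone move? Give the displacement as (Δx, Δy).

(0.8, 0.6)

The magenta cone was at about (7.4, 1.5) and moved to about (8.2, 2.1).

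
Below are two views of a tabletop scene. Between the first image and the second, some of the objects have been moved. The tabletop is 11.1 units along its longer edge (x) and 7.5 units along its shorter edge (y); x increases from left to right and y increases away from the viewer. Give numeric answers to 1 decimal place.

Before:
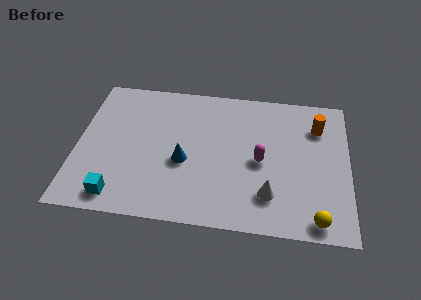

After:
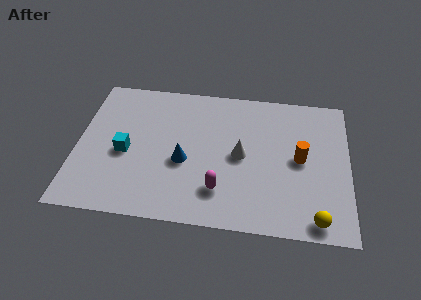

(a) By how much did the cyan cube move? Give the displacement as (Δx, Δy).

(0.2, 2.3)

From the two frames, the cyan cube sits at roughly (1.8, 1.0) before and (2.0, 3.3) after.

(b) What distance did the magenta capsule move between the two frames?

2.3

From (7.5, 3.5) to (5.9, 1.8), the magenta capsule covered √(1.6² + 1.7²) ≈ 2.3 units.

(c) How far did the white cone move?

2.2

From (7.9, 1.8) to (6.7, 3.7), the white cone covered √(1.2² + 1.9²) ≈ 2.2 units.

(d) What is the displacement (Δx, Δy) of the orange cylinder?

(-0.7, -1.8)

The orange cylinder started near (9.8, 5.6) and ended near (9.1, 3.8).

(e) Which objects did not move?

the yellow sphere and the blue cone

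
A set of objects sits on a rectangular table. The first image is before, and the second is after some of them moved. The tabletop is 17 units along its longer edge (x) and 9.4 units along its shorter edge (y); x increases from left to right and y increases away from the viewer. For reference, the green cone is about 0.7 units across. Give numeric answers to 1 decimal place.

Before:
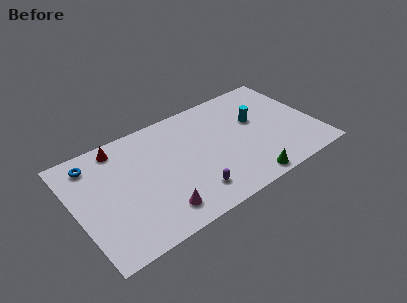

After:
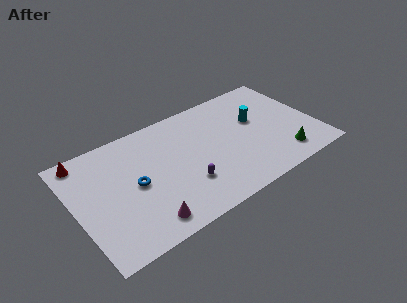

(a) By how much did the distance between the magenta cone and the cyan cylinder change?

+1.0

The distance was about 8.7 in the first image and 9.7 in the second, so they moved 1.0 units further apart.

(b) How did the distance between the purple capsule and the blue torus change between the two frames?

-4.7

They were about 8.5 units apart before and 3.8 after — 4.7 units closer together.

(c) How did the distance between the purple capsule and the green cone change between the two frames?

+3.1

Before: roughly 3.8 units apart; after: 6.9. That's 3.1 units further apart.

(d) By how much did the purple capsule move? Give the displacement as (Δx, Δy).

(-0.3, 0.9)

The purple capsule started near (7.7, 1.9) and ended near (7.4, 2.8).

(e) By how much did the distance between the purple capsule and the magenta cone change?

+1.0

The distance was about 2.4 in the first image and 3.4 in the second, so they moved 1.0 units further apart.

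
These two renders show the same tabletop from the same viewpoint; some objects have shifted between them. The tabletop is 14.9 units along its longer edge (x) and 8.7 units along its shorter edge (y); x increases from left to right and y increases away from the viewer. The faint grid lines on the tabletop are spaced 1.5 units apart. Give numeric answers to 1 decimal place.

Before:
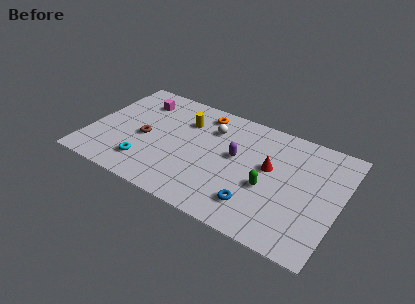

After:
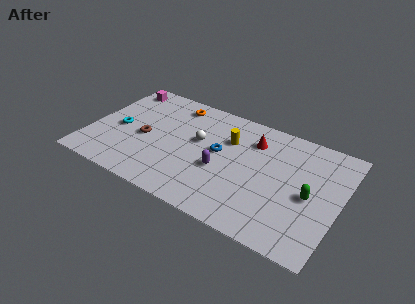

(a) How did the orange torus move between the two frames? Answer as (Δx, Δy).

(-1.7, 0.0)

From the two frames, the orange torus sits at roughly (6.3, 7.4) before and (4.6, 7.4) after.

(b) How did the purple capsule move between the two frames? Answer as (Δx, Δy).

(-0.7, -1.4)

The purple capsule was at about (8.7, 4.9) and moved to about (8.0, 3.5).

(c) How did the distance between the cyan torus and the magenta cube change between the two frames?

-1.5

They were about 5.0 units apart before and 3.5 after — 1.5 units closer together.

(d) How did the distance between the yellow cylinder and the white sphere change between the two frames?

+0.3

Before: roughly 1.6 units apart; after: 1.9. That's 0.3 units further apart.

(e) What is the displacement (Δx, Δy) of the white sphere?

(-0.6, -1.3)

The white sphere started near (7.0, 6.4) and ended near (6.4, 5.1).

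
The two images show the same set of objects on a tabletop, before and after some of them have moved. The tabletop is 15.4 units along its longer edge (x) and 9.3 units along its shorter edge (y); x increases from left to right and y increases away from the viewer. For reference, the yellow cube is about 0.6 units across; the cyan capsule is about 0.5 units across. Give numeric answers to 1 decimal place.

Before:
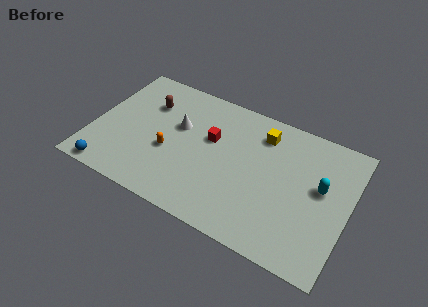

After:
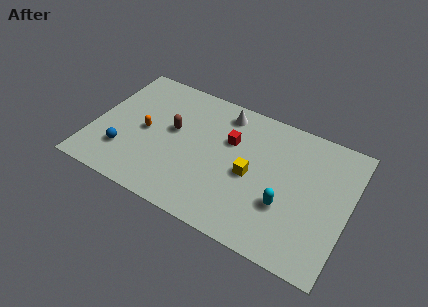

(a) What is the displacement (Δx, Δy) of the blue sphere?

(0.6, 1.7)

The blue sphere was at about (1.5, 0.8) and moved to about (2.1, 2.5).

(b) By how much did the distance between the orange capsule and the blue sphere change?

-2.1

The distance was about 4.3 in the first image and 2.2 in the second, so they moved 2.1 units closer together.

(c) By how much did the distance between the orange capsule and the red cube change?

+2.2

Before: roughly 3.0 units apart; after: 5.2. That's 2.2 units further apart.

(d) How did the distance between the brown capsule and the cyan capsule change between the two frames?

-3.4

The distance was about 10.8 in the first image and 7.4 in the second, so they moved 3.4 units closer together.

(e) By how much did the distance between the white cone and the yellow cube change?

-1.0

The distance was about 5.2 in the first image and 4.2 in the second, so they moved 1.0 units closer together.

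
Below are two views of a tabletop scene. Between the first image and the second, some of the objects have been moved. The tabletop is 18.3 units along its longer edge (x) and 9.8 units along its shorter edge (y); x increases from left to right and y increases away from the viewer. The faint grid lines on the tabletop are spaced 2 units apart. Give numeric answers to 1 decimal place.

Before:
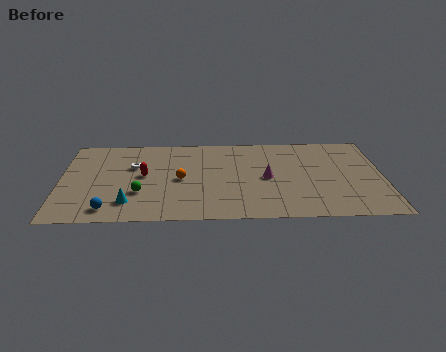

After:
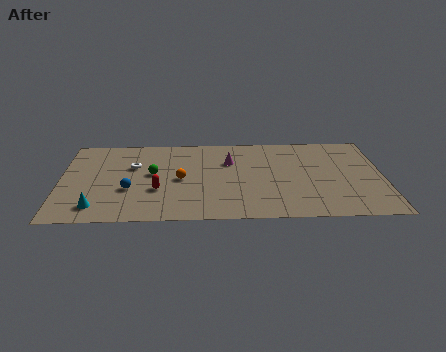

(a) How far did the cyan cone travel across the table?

1.8

The cyan cone moved from about (3.9, 2.1) to (2.1, 1.7), a distance of √(1.8² + 0.4²) ≈ 1.8.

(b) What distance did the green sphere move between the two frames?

2.3

The green sphere moved from about (4.5, 3.2) to (5.2, 5.4), a distance of √(0.7² + 2.2²) ≈ 2.3.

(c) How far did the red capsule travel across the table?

1.9

The red capsule moved from about (4.7, 5.2) to (5.5, 3.5), a distance of √(0.8² + 1.7²) ≈ 1.9.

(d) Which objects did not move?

the white torus and the orange sphere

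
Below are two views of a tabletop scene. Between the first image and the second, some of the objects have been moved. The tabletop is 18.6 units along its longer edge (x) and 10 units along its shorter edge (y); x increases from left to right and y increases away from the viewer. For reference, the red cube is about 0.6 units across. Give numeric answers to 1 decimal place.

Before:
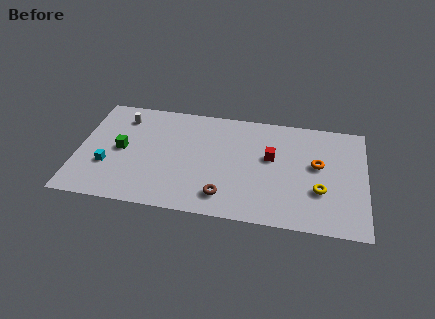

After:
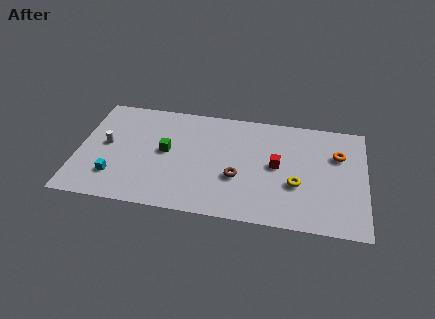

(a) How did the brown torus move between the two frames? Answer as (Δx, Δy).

(0.8, 1.8)

The brown torus was at about (9.6, 1.9) and moved to about (10.4, 3.7).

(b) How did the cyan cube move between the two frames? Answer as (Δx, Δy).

(0.5, -0.9)

The cyan cube was at about (2.0, 3.4) and moved to about (2.5, 2.5).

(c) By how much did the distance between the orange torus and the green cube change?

-1.5

Before: roughly 12.7 units apart; after: 11.2. That's 1.5 units closer together.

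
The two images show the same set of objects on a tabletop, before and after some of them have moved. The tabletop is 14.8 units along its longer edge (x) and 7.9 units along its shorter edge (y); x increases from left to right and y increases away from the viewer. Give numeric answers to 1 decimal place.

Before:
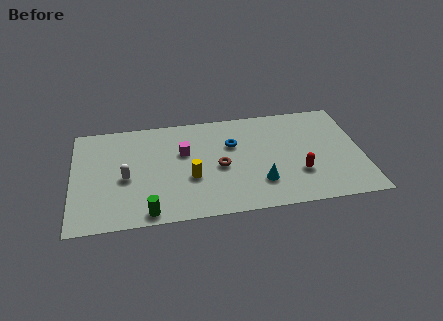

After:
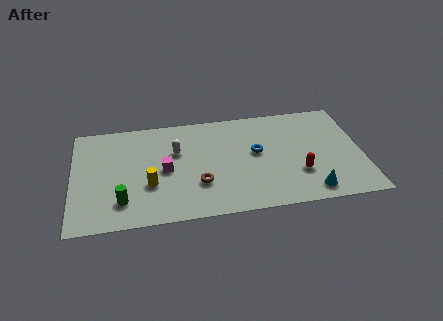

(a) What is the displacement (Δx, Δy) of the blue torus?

(1.2, -0.8)

The blue torus started near (8.2, 5.2) and ended near (9.4, 4.4).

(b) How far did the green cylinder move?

1.6

The green cylinder was near (3.8, 0.8) before and (2.5, 1.8) after, so it travelled √(1.3² + 1.0²) ≈ 1.6 units.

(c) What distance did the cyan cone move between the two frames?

2.7

The cyan cone was near (9.5, 2.1) before and (12.0, 1.1) after, so it travelled √(2.5² + 1.0²) ≈ 2.7 units.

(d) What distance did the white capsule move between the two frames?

3.1

From (2.7, 3.5) to (5.3, 5.1), the white capsule covered √(2.6² + 1.6²) ≈ 3.1 units.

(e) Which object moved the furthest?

the white capsule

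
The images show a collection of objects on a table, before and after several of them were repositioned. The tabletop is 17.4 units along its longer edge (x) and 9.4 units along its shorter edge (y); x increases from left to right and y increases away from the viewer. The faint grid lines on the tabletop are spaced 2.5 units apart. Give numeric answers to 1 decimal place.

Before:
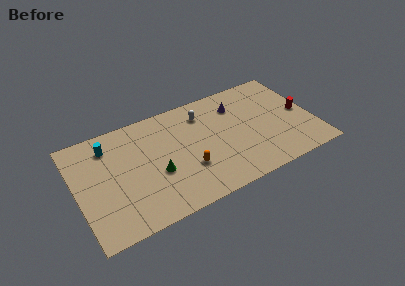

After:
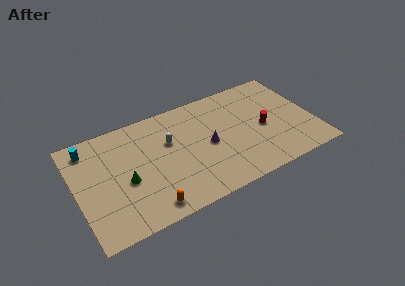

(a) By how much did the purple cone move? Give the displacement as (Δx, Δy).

(-2.5, -2.6)

From the two frames, the purple cone sits at roughly (12.1, 7.1) before and (9.6, 4.5) after.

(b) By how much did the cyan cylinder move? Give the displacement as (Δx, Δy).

(-1.4, 0.4)

The cyan cylinder was at about (2.6, 7.5) and moved to about (1.2, 7.9).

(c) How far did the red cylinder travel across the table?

2.9

The red cylinder moved from about (16.6, 4.6) to (13.7, 4.3), a distance of √(2.9² + 0.3²) ≈ 2.9.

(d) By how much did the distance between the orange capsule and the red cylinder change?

+0.6

Before: roughly 8.8 units apart; after: 9.4. That's 0.6 units further apart.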